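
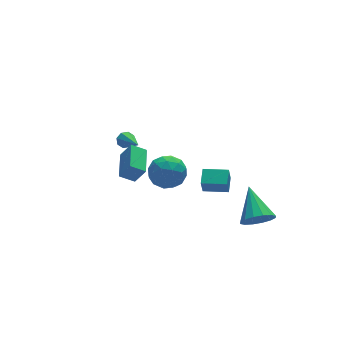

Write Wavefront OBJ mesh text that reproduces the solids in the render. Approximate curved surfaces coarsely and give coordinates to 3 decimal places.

v 1.07 -0.87 -3.299
v 0.83 -1.123 -2.33
v 1.574 -0.05 -2.961
v 1.334 -0.303 -1.992
v 2.226 -1.617 -3.208
v 1.986 -1.87 -2.239
v 2.73 -0.797 -2.87
v 2.49 -1.05 -1.901
v -1.816 2.536 -0.647
v -1.566 2.757 -0.236
v -1.844 0.824 0.287
v -1.97 2.781 -0.203
v -2.284 2.661 -0.431
v -2.323 2.468 -0.786
v -2.066 2.315 -1.059
v -1.662 2.29 -1.091
v -1.349 2.41 -0.864
v -1.309 2.603 -0.509
v 3.036 -3.428 -4.354
v 3.527 -3.95 -3.686
v 3.404 -1.612 -3.206
v 3.877 -3.807 -4.024
v 4.001 -3.563 -4.451
v 3.867 -3.283 -4.852
v 3.509 -3.041 -5.119
v 3.025 -2.903 -5.181
v 2.544 -2.906 -5.022
v 2.194 -3.049 -4.683
v 2.07 -3.294 -4.256
v 2.204 -3.574 -3.856
v 2.562 -3.815 -3.588
v 3.046 -3.953 -3.526
v -3.965 -3.573 1.705
v -4.684 -3.291 2.168
v -3.242 -2.071 1.912
v -3.961 -1.788 2.375
v -3.519 -3.912 2.605
v -4.238 -3.629 3.068
v -2.796 -2.409 2.812
v -3.515 -2.127 3.275
v -0.679 1.526 -2.95
v 0.224 1.625 -2.303
v -0.724 -0.245 -2.617
v 0.179 -0.146 -1.97
v -0.793 0.291 -1.642
v -0.765 1.386 -1.848
v 0.265 -0.006 -3.072
v 0.293 1.089 -3.278
v 0.807 0.678 -2.379
v 0.153 0.861 -1.495
v -0.653 0.519 -3.425
v -1.307 0.702 -2.541
v -0.224 1.731 -2.656
v -0.276 -0.351 -2.264
v -0.847 -0.095 -2.071
v -0.317 -0.036 -1.691
v -0.805 1.59 -2.388
v -0.274 1.649 -2.008
v -0.872 0.864 -1.619
v -0.226 -0.269 -2.912
v 0.305 -0.21 -2.532
v -0.183 1.416 -3.229
v 0.347 1.475 -2.849
v 0.372 0.516 -3.301
v 0.65 1.233 -2.32
v 0.623 0.192 -2.124
v 0.674 0.274 -2.772
v 0.69 0.918 -2.893
v 0.265 1.34 -1.801
v 0.239 0.299 -1.605
v -0.332 0.556 -1.412
v -0.316 1.2 -1.533
v 0.608 0.784 -1.845
v -0.739 1.081 -3.315
v -0.765 0.04 -3.119
v -0.184 0.18 -3.387
v -0.168 0.824 -3.508
v -1.123 1.188 -2.796
v -1.15 0.147 -2.6
v -1.19 0.462 -2.027
v -1.174 1.106 -2.148
v -1.108 0.596 -3.075
f 2 4 1
f 5 2 1
f 1 4 3
f 3 5 1
f 2 8 4
f 6 2 5
f 6 8 2
f 4 8 3
f 7 5 3
f 3 8 7
f 7 6 5
f 8 6 7
f 10 9 12
f 10 12 11
f 12 9 13
f 12 13 11
f 13 9 14
f 13 14 11
f 14 9 15
f 14 15 11
f 15 9 16
f 15 16 11
f 16 9 17
f 16 17 11
f 17 9 18
f 17 18 11
f 18 9 10
f 18 10 11
f 20 19 22
f 20 22 21
f 22 19 23
f 22 23 21
f 23 19 24
f 23 24 21
f 24 19 25
f 24 25 21
f 25 19 26
f 25 26 21
f 26 19 27
f 26 27 21
f 27 19 28
f 27 28 21
f 28 19 29
f 28 29 21
f 29 19 30
f 29 30 21
f 30 19 31
f 30 31 21
f 31 19 32
f 31 32 21
f 32 19 20
f 32 20 21
f 34 36 33
f 37 34 33
f 33 36 35
f 35 37 33
f 34 40 36
f 38 34 37
f 38 40 34
f 36 40 35
f 39 37 35
f 35 40 39
f 39 38 37
f 40 38 39
f 41 78 57
f 78 52 81
f 57 81 46
f 78 81 57
f 41 57 53
f 57 46 58
f 53 58 42
f 57 58 53
f 41 53 62
f 53 42 63
f 62 63 48
f 53 63 62
f 41 62 74
f 62 48 77
f 74 77 51
f 62 77 74
f 41 74 78
f 74 51 82
f 78 82 52
f 74 82 78
f 42 58 69
f 58 46 72
f 69 72 50
f 58 72 69
f 46 81 59
f 81 52 80
f 59 80 45
f 81 80 59
f 52 82 79
f 82 51 75
f 79 75 43
f 82 75 79
f 51 77 76
f 77 48 64
f 76 64 47
f 77 64 76
f 48 63 68
f 63 42 65
f 68 65 49
f 63 65 68
f 44 70 56
f 70 50 71
f 56 71 45
f 70 71 56
f 44 56 54
f 56 45 55
f 54 55 43
f 56 55 54
f 44 54 61
f 54 43 60
f 61 60 47
f 54 60 61
f 44 61 66
f 61 47 67
f 66 67 49
f 61 67 66
f 44 66 70
f 66 49 73
f 70 73 50
f 66 73 70
f 45 71 59
f 71 50 72
f 59 72 46
f 71 72 59
f 43 55 79
f 55 45 80
f 79 80 52
f 55 80 79
f 47 60 76
f 60 43 75
f 76 75 51
f 60 75 76
f 49 67 68
f 67 47 64
f 68 64 48
f 67 64 68
f 50 73 69
f 73 49 65
f 69 65 42
f 73 65 69



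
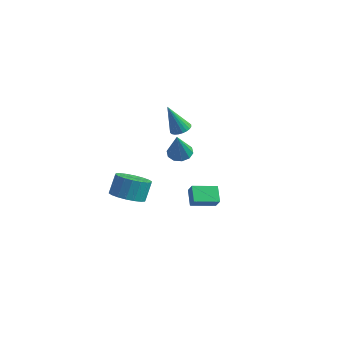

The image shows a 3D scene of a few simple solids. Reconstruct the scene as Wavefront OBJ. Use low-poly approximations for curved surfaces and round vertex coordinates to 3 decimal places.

v -0.587 3.961 -0.307
v 0.189 3.807 -0.481
v -0.313 3.199 1.587
v 0.162 4.27 -0.291
v -0.151 4.614 -0.107
v -0.631 4.709 0.001
v -1.094 4.519 -0.009
v -1.363 4.115 -0.133
v -1.336 3.653 -0.323
v -1.023 3.309 -0.507
v -0.543 3.213 -0.615
v -0.081 3.404 -0.605
v 3.446 -1.224 -0.33
v 2.83 -0.476 0.307
v 4.498 -0.132 -0.597
v 3.883 0.617 0.04
v 3.857 -1.457 0.34
v 3.242 -0.708 0.977
v 4.91 -0.364 0.073
v 4.294 0.384 0.71
v 1.026 -3.982 1.172
v 1.512 -4.814 1.66
v 1.5 -4.13 2.836
v 1.014 -3.298 2.348
v 1.882 -4.547 1.509
v 1.871 -3.864 2.685
v 2.083 -4.169 1.291
v 2.071 -3.485 2.467
v 2.074 -3.753 1.049
v 2.063 -3.07 2.225
v 1.858 -3.383 0.832
v 1.846 -2.7 2.008
v 1.477 -3.131 0.682
v 1.465 -2.448 1.858
v 1.006 -3.048 0.629
v 0.995 -2.365 1.805
v 0.54 -3.15 0.684
v 0.528 -2.466 1.86
v 0.169 -3.416 0.835
v 0.158 -2.733 2.011
v -0.031 -3.795 1.053
v -0.043 -3.111 2.229
v -0.023 -4.21 1.295
v -0.034 -3.527 2.471
v 0.194 -4.58 1.512
v 0.182 -3.897 2.688
v 0.575 -4.832 1.662
v 0.563 -4.149 2.838
v 1.045 -4.915 1.715
v 1.034 -4.232 2.891
v -0.332 3.639 2.073
v 0.257 3.884 2.335
v -1.008 3.241 3.967
v 0.106 4.107 2.327
v -0.112 4.258 2.281
v -0.363 4.315 2.204
v -0.61 4.269 2.106
v -0.814 4.127 2.003
v -0.945 3.911 1.911
v -0.983 3.653 1.844
v -0.921 3.393 1.811
v -0.77 3.17 1.818
v -0.552 3.019 1.864
v -0.301 2.962 1.942
v -0.054 3.008 2.04
v 0.15 3.15 2.142
v 0.281 3.366 2.234
v 0.319 3.624 2.302
f 2 1 4
f 2 4 3
f 4 1 5
f 4 5 3
f 5 1 6
f 5 6 3
f 6 1 7
f 6 7 3
f 7 1 8
f 7 8 3
f 8 1 9
f 8 9 3
f 9 1 10
f 9 10 3
f 10 1 11
f 10 11 3
f 11 1 12
f 11 12 3
f 12 1 2
f 12 2 3
f 14 16 13
f 17 14 13
f 13 16 15
f 15 17 13
f 14 20 16
f 18 14 17
f 18 20 14
f 16 20 15
f 19 17 15
f 15 20 19
f 19 18 17
f 20 18 19
f 22 21 25
f 22 25 23
f 23 25 26
f 23 26 24
f 25 21 27
f 25 27 26
f 26 27 28
f 26 28 24
f 27 21 29
f 27 29 28
f 28 29 30
f 28 30 24
f 29 21 31
f 29 31 30
f 30 31 32
f 30 32 24
f 31 21 33
f 31 33 32
f 32 33 34
f 32 34 24
f 33 21 35
f 33 35 34
f 34 35 36
f 34 36 24
f 35 21 37
f 35 37 36
f 36 37 38
f 36 38 24
f 37 21 39
f 37 39 38
f 38 39 40
f 38 40 24
f 39 21 41
f 39 41 40
f 40 41 42
f 40 42 24
f 41 21 43
f 41 43 42
f 42 43 44
f 42 44 24
f 43 21 45
f 43 45 44
f 44 45 46
f 44 46 24
f 45 21 47
f 45 47 46
f 46 47 48
f 46 48 24
f 47 21 49
f 47 49 48
f 48 49 50
f 48 50 24
f 49 21 22
f 49 22 50
f 50 22 23
f 50 23 24
f 52 51 54
f 52 54 53
f 54 51 55
f 54 55 53
f 55 51 56
f 55 56 53
f 56 51 57
f 56 57 53
f 57 51 58
f 57 58 53
f 58 51 59
f 58 59 53
f 59 51 60
f 59 60 53
f 60 51 61
f 60 61 53
f 61 51 62
f 61 62 53
f 62 51 63
f 62 63 53
f 63 51 64
f 63 64 53
f 64 51 65
f 64 65 53
f 65 51 66
f 65 66 53
f 66 51 67
f 66 67 53
f 67 51 68
f 67 68 53
f 68 51 52
f 68 52 53



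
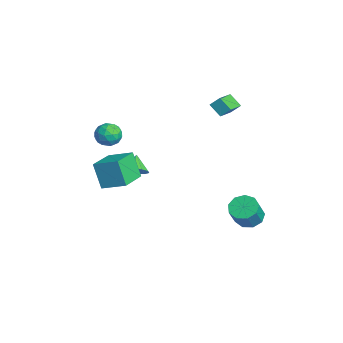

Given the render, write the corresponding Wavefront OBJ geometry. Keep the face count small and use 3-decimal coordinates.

v -2.043 -3.406 -1.417
v -2.714 -3.723 0.234
v -1.16 -2.171 -0.822
v -1.831 -2.488 0.829
v -0.549 -4.652 -1.049
v -1.22 -4.969 0.602
v 0.334 -3.417 -0.454
v -0.337 -3.734 1.197
v -2.97 -2.131 -1.555
v -2.309 -1.841 -1.035
v -3.79 -1.789 -0.705
v -2.468 -1.424 -1.356
v -2.819 -1.276 -1.753
v -3.227 -1.455 -2.075
v -3.538 -1.892 -2.198
v -3.631 -2.42 -2.076
v -3.472 -2.838 -1.755
v -3.121 -2.985 -1.358
v -2.713 -2.806 -1.036
v -2.402 -2.369 -0.913
v 0.576 3.851 -4.181
v 1.404 3.836 -4.605
v 2.071 3.255 -3.284
v 1.244 3.269 -2.859
v 1.318 4.396 -4.315
v 1.985 3.814 -2.994
v 0.885 4.7 -3.963
v 1.552 4.119 -2.642
v 0.308 4.608 -3.712
v 0.975 4.026 -2.391
v -0.144 4.161 -3.68
v 0.524 3.579 -2.359
v -0.258 3.569 -3.883
v 0.409 2.987 -2.562
v 0.018 3.108 -4.225
v 0.685 2.527 -2.904
v 0.555 2.996 -4.546
v 1.222 2.414 -3.225
v 1.102 3.283 -4.696
v 1.77 2.702 -3.375
v -3.894 -3.223 1.33
v -3.514 -2.908 2.063
v -2.946 -4.292 1.297
v -2.566 -3.977 2.03
v -3.375 -4.33 2.069
v -3.96 -3.669 2.089
v -2.5 -3.531 1.271
v -3.085 -2.87 1.291
v -2.652 -3.098 2.026
v -3.193 -3.593 2.519
v -3.267 -3.607 0.841
v -3.808 -4.102 1.334
v -3.787 -2.971 1.699
v -2.673 -4.229 1.661
v -3.148 -4.436 1.684
v -2.925 -4.251 2.114
v -4.05 -3.419 1.715
v -3.826 -3.234 2.145
v -3.744 -4.07 2.149
v -2.634 -3.966 1.215
v -2.41 -3.781 1.645
v -3.535 -2.949 1.246
v -3.312 -2.764 1.676
v -2.716 -3.13 1.211
v -3.057 -2.898 2.108
v -2.5 -3.527 2.089
v -2.461 -3.264 1.643
v -2.805 -2.876 1.655
v -3.375 -3.189 2.398
v -2.818 -3.818 2.379
v -3.293 -4.025 2.402
v -3.637 -3.637 2.414
v -2.868 -3.301 2.377
v -3.642 -3.382 0.981
v -3.085 -4.011 0.962
v -2.823 -3.563 0.946
v -3.167 -3.175 0.958
v -3.96 -3.673 1.271
v -3.403 -4.302 1.252
v -3.655 -4.324 1.705
v -3.999 -3.936 1.717
v -3.592 -3.899 0.983
v -2.764 2.359 3.554
v -2.552 2.913 4.149
v -3.951 3.344 3.06
v -3.739 3.898 3.655
v -2.101 2.822 2.885
v -1.889 3.376 3.48
v -3.288 3.807 2.391
v -3.076 4.361 2.986
f 2 4 1
f 5 2 1
f 1 4 3
f 3 5 1
f 2 8 4
f 6 2 5
f 6 8 2
f 4 8 3
f 7 5 3
f 3 8 7
f 7 6 5
f 8 6 7
f 10 9 12
f 10 12 11
f 12 9 13
f 12 13 11
f 13 9 14
f 13 14 11
f 14 9 15
f 14 15 11
f 15 9 16
f 15 16 11
f 16 9 17
f 16 17 11
f 17 9 18
f 17 18 11
f 18 9 19
f 18 19 11
f 19 9 20
f 19 20 11
f 20 9 10
f 20 10 11
f 22 21 25
f 22 25 23
f 23 25 26
f 23 26 24
f 25 21 27
f 25 27 26
f 26 27 28
f 26 28 24
f 27 21 29
f 27 29 28
f 28 29 30
f 28 30 24
f 29 21 31
f 29 31 30
f 30 31 32
f 30 32 24
f 31 21 33
f 31 33 32
f 32 33 34
f 32 34 24
f 33 21 35
f 33 35 34
f 34 35 36
f 34 36 24
f 35 21 37
f 35 37 36
f 36 37 38
f 36 38 24
f 37 21 39
f 37 39 38
f 38 39 40
f 38 40 24
f 39 21 22
f 39 22 40
f 40 22 23
f 40 23 24
f 41 78 57
f 78 52 81
f 57 81 46
f 78 81 57
f 41 57 53
f 57 46 58
f 53 58 42
f 57 58 53
f 41 53 62
f 53 42 63
f 62 63 48
f 53 63 62
f 41 62 74
f 62 48 77
f 74 77 51
f 62 77 74
f 41 74 78
f 74 51 82
f 78 82 52
f 74 82 78
f 42 58 69
f 58 46 72
f 69 72 50
f 58 72 69
f 46 81 59
f 81 52 80
f 59 80 45
f 81 80 59
f 52 82 79
f 82 51 75
f 79 75 43
f 82 75 79
f 51 77 76
f 77 48 64
f 76 64 47
f 77 64 76
f 48 63 68
f 63 42 65
f 68 65 49
f 63 65 68
f 44 70 56
f 70 50 71
f 56 71 45
f 70 71 56
f 44 56 54
f 56 45 55
f 54 55 43
f 56 55 54
f 44 54 61
f 54 43 60
f 61 60 47
f 54 60 61
f 44 61 66
f 61 47 67
f 66 67 49
f 61 67 66
f 44 66 70
f 66 49 73
f 70 73 50
f 66 73 70
f 45 71 59
f 71 50 72
f 59 72 46
f 71 72 59
f 43 55 79
f 55 45 80
f 79 80 52
f 55 80 79
f 47 60 76
f 60 43 75
f 76 75 51
f 60 75 76
f 49 67 68
f 67 47 64
f 68 64 48
f 67 64 68
f 50 73 69
f 73 49 65
f 69 65 42
f 73 65 69
f 84 86 83
f 87 84 83
f 83 86 85
f 85 87 83
f 84 90 86
f 88 84 87
f 88 90 84
f 86 90 85
f 89 87 85
f 85 90 89
f 89 88 87
f 90 88 89



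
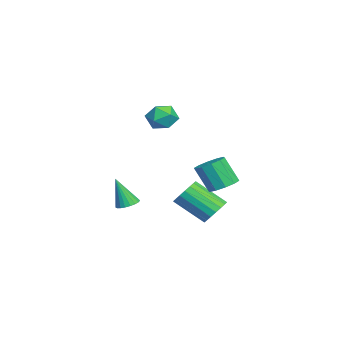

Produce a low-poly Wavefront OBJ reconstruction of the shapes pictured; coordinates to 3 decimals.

v 1.032 -3.306 -2.958
v 1.654 -3.111 -2.857
v 0.948 -3.934 -1.242
v 1.512 -2.888 -2.782
v 1.286 -2.738 -2.738
v 1.017 -2.686 -2.732
v 0.75 -2.741 -2.766
v 0.532 -2.894 -2.832
v 0.401 -3.118 -2.921
v 0.378 -3.375 -3.016
v 0.469 -3.619 -3.101
v 0.657 -3.81 -3.161
v 0.91 -3.913 -3.186
v 1.184 -3.912 -3.172
v 1.432 -3.805 -3.121
v 1.61 -3.613 -3.042
v 1.689 -3.367 -2.949
v 1.485 1.19 -3.287
v 1.775 1.665 -2.593
v 1.346 0.064 -1.319
v 1.055 -0.41 -2.013
v 1.39 1.757 -2.607
v 0.961 0.156 -1.333
v 1.024 1.736 -2.756
v 0.595 0.136 -1.482
v 0.749 1.608 -3.01
v 0.32 0.007 -1.736
v 0.619 1.396 -3.319
v 0.19 -0.204 -2.045
v 0.661 1.144 -3.622
v 0.232 -0.456 -2.348
v 0.866 0.901 -3.858
v 0.437 -0.699 -2.584
v 1.194 0.716 -3.981
v 0.765 -0.885 -2.707
v 1.579 0.624 -3.967
v 1.15 -0.977 -2.693
v 1.945 0.644 -3.818
v 1.516 -0.956 -2.544
v 2.22 0.773 -3.564
v 1.791 -0.828 -2.29
v 2.35 0.984 -3.255
v 1.921 -0.616 -1.981
v 2.308 1.236 -2.952
v 1.879 -0.364 -1.678
v 2.103 1.479 -2.716
v 1.674 -0.121 -1.442
v 2.557 -0.595 3.534
v 3.23 -0.994 3.987
v 1.97 -1.906 3.253
v 2.643 -2.305 3.706
v 2.028 -1.812 4.15
v 2.391 -1.003 4.324
v 2.809 -1.897 2.916
v 3.172 -1.088 3.09
v 3.386 -1.799 3.605
v 2.903 -1.746 4.368
v 2.297 -1.154 2.872
v 1.814 -1.101 3.635
v 3.908 1.655 -0.521
v 4.453 2.189 -0.146
v 4.176 1.459 1.296
v 3.632 0.925 0.921
v 3.974 2.406 -0.128
v 3.698 1.676 1.314
v 3.471 2.336 -0.26
v 3.194 1.605 1.182
v 3.134 2.006 -0.492
v 2.858 1.275 0.95
v 3.094 1.542 -0.735
v 2.817 0.811 0.707
v 3.364 1.121 -0.896
v 3.087 0.391 0.546
v 3.842 0.904 -0.914
v 3.566 0.174 0.528
v 4.346 0.975 -0.782
v 4.069 0.244 0.66
v 4.682 1.305 -0.55
v 4.406 0.574 0.892
v 4.723 1.769 -0.307
v 4.446 1.038 1.135
f 2 1 4
f 2 4 3
f 4 1 5
f 4 5 3
f 5 1 6
f 5 6 3
f 6 1 7
f 6 7 3
f 7 1 8
f 7 8 3
f 8 1 9
f 8 9 3
f 9 1 10
f 9 10 3
f 10 1 11
f 10 11 3
f 11 1 12
f 11 12 3
f 12 1 13
f 12 13 3
f 13 1 14
f 13 14 3
f 14 1 15
f 14 15 3
f 15 1 16
f 15 16 3
f 16 1 17
f 16 17 3
f 17 1 2
f 17 2 3
f 19 18 22
f 19 22 20
f 20 22 23
f 20 23 21
f 22 18 24
f 22 24 23
f 23 24 25
f 23 25 21
f 24 18 26
f 24 26 25
f 25 26 27
f 25 27 21
f 26 18 28
f 26 28 27
f 27 28 29
f 27 29 21
f 28 18 30
f 28 30 29
f 29 30 31
f 29 31 21
f 30 18 32
f 30 32 31
f 31 32 33
f 31 33 21
f 32 18 34
f 32 34 33
f 33 34 35
f 33 35 21
f 34 18 36
f 34 36 35
f 35 36 37
f 35 37 21
f 36 18 38
f 36 38 37
f 37 38 39
f 37 39 21
f 38 18 40
f 38 40 39
f 39 40 41
f 39 41 21
f 40 18 42
f 40 42 41
f 41 42 43
f 41 43 21
f 42 18 44
f 42 44 43
f 43 44 45
f 43 45 21
f 44 18 46
f 44 46 45
f 45 46 47
f 45 47 21
f 46 18 19
f 46 19 47
f 47 19 20
f 47 20 21
f 48 59 53
f 48 53 49
f 48 49 55
f 48 55 58
f 48 58 59
f 49 53 57
f 53 59 52
f 59 58 50
f 58 55 54
f 55 49 56
f 51 57 52
f 51 52 50
f 51 50 54
f 51 54 56
f 51 56 57
f 52 57 53
f 50 52 59
f 54 50 58
f 56 54 55
f 57 56 49
f 61 60 64
f 61 64 62
f 62 64 65
f 62 65 63
f 64 60 66
f 64 66 65
f 65 66 67
f 65 67 63
f 66 60 68
f 66 68 67
f 67 68 69
f 67 69 63
f 68 60 70
f 68 70 69
f 69 70 71
f 69 71 63
f 70 60 72
f 70 72 71
f 71 72 73
f 71 73 63
f 72 60 74
f 72 74 73
f 73 74 75
f 73 75 63
f 74 60 76
f 74 76 75
f 75 76 77
f 75 77 63
f 76 60 78
f 76 78 77
f 77 78 79
f 77 79 63
f 78 60 80
f 78 80 79
f 79 80 81
f 79 81 63
f 80 60 61
f 80 61 81
f 81 61 62
f 81 62 63



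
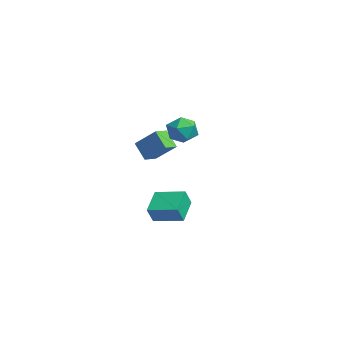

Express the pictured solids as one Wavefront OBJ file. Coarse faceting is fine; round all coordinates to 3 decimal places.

v 0.793 3.154 3.104
v 1.211 3.376 3.924
v 1.669 1.904 2.996
v 2.087 2.126 3.816
v 1.182 1.85 3.806
v 0.64 2.623 3.873
v 2.24 2.657 3.047
v 1.698 3.43 3.114
v 2.105 3.069 3.889
v 1.451 2.57 4.357
v 1.429 2.71 2.563
v 0.775 2.211 3.031
v -3.913 3.179 -3.761
v -3.594 2.73 -2.774
v -2.81 4.562 -3.49
v -2.491 4.114 -2.503
v -2.649 2.326 -4.557
v -2.33 1.878 -3.57
v -1.546 3.71 -4.286
v -1.227 3.261 -3.299
v -3.764 2.842 -0.314
v -4.58 2.534 0.649
v -2.782 3.714 0.797
v -3.599 3.405 1.76
v -3.261 2.055 -0.14
v -4.078 1.746 0.823
v -2.28 2.926 0.971
v -3.096 2.618 1.934
f 1 12 6
f 1 6 2
f 1 2 8
f 1 8 11
f 1 11 12
f 2 6 10
f 6 12 5
f 12 11 3
f 11 8 7
f 8 2 9
f 4 10 5
f 4 5 3
f 4 3 7
f 4 7 9
f 4 9 10
f 5 10 6
f 3 5 12
f 7 3 11
f 9 7 8
f 10 9 2
f 14 16 13
f 17 14 13
f 13 16 15
f 15 17 13
f 14 20 16
f 18 14 17
f 18 20 14
f 16 20 15
f 19 17 15
f 15 20 19
f 19 18 17
f 20 18 19
f 22 24 21
f 25 22 21
f 21 24 23
f 23 25 21
f 22 28 24
f 26 22 25
f 26 28 22
f 24 28 23
f 27 25 23
f 23 28 27
f 27 26 25
f 28 26 27



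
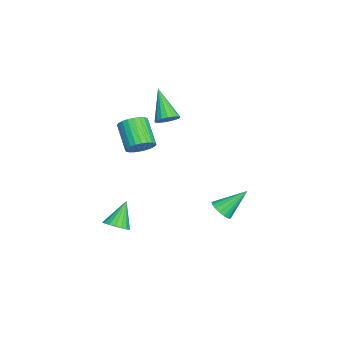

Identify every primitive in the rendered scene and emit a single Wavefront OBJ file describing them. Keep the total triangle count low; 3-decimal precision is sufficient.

v -2.784 -1.632 2.502
v -2.342 -1.59 2.906
v -3.956 -2.148 3.838
v -2.459 -1.328 2.904
v -2.651 -1.135 2.811
v -2.873 -1.057 2.646
v -3.075 -1.11 2.449
v -3.21 -1.283 2.264
v -3.248 -1.536 2.133
v -3.179 -1.811 2.087
v -3.02 -2.045 2.136
v -2.807 -2.185 2.269
v -2.589 -2.198 2.455
v -2.416 -2.081 2.652
v -2.327 -1.862 2.815
v -1.621 -2.747 1.333
v -1.289 -2.404 1.871
v -2.386 -2.87 2.846
v -2.719 -3.213 2.307
v -1.459 -2.203 1.775
v -2.557 -2.668 2.75
v -1.655 -2.084 1.612
v -2.752 -2.55 2.586
v -1.845 -2.067 1.406
v -2.943 -2.532 2.38
v -2.001 -2.153 1.189
v -3.099 -2.619 2.163
v -2.1 -2.329 0.994
v -3.197 -2.795 1.968
v -2.125 -2.569 0.85
v -3.223 -3.035 1.825
v -2.074 -2.837 0.78
v -3.172 -3.302 1.755
v -1.954 -3.09 0.794
v -3.051 -3.556 1.769
v -1.783 -3.292 0.89
v -2.881 -3.757 1.865
v -1.588 -3.41 1.054
v -2.685 -3.876 2.028
v -1.397 -3.428 1.26
v -2.495 -3.893 2.234
v -1.241 -3.341 1.477
v -2.339 -3.807 2.451
v -1.143 -3.165 1.672
v -2.24 -3.631 2.646
v -1.117 -2.925 1.815
v -2.215 -3.391 2.79
v -1.168 -2.658 1.885
v -2.266 -3.123 2.86
v 0.004 -3.742 -2.871
v 0.286 -4.223 -2.517
v -0.764 -3.338 -1.709
v 0.468 -3.996 -2.476
v 0.558 -3.718 -2.513
v 0.538 -3.446 -2.621
v 0.412 -3.232 -2.779
v 0.206 -3.12 -2.955
v -0.041 -3.13 -3.114
v -0.279 -3.262 -3.225
v -0.461 -3.489 -3.266
v -0.55 -3.766 -3.229
v -0.531 -4.039 -3.12
v -0.405 -4.253 -2.963
v -0.198 -4.365 -2.787
v 0.048 -4.355 -2.628
v -2.407 0.855 -3.249
v -1.991 0.593 -2.84
v -2.773 2.025 -2.131
v -1.823 0.795 -2.996
v -1.788 1.011 -3.211
v -1.895 1.191 -3.434
v -2.12 1.294 -3.615
v -2.41 1.297 -3.712
v -2.7 1.198 -3.704
v -2.923 1.02 -3.591
v -3.027 0.805 -3.4
v -2.99 0.601 -3.174
v -2.819 0.455 -2.966
v -2.554 0.401 -2.823
v -2.255 0.451 -2.777
f 2 1 4
f 2 4 3
f 4 1 5
f 4 5 3
f 5 1 6
f 5 6 3
f 6 1 7
f 6 7 3
f 7 1 8
f 7 8 3
f 8 1 9
f 8 9 3
f 9 1 10
f 9 10 3
f 10 1 11
f 10 11 3
f 11 1 12
f 11 12 3
f 12 1 13
f 12 13 3
f 13 1 14
f 13 14 3
f 14 1 15
f 14 15 3
f 15 1 2
f 15 2 3
f 17 16 20
f 17 20 18
f 18 20 21
f 18 21 19
f 20 16 22
f 20 22 21
f 21 22 23
f 21 23 19
f 22 16 24
f 22 24 23
f 23 24 25
f 23 25 19
f 24 16 26
f 24 26 25
f 25 26 27
f 25 27 19
f 26 16 28
f 26 28 27
f 27 28 29
f 27 29 19
f 28 16 30
f 28 30 29
f 29 30 31
f 29 31 19
f 30 16 32
f 30 32 31
f 31 32 33
f 31 33 19
f 32 16 34
f 32 34 33
f 33 34 35
f 33 35 19
f 34 16 36
f 34 36 35
f 35 36 37
f 35 37 19
f 36 16 38
f 36 38 37
f 37 38 39
f 37 39 19
f 38 16 40
f 38 40 39
f 39 40 41
f 39 41 19
f 40 16 42
f 40 42 41
f 41 42 43
f 41 43 19
f 42 16 44
f 42 44 43
f 43 44 45
f 43 45 19
f 44 16 46
f 44 46 45
f 45 46 47
f 45 47 19
f 46 16 48
f 46 48 47
f 47 48 49
f 47 49 19
f 48 16 17
f 48 17 49
f 49 17 18
f 49 18 19
f 51 50 53
f 51 53 52
f 53 50 54
f 53 54 52
f 54 50 55
f 54 55 52
f 55 50 56
f 55 56 52
f 56 50 57
f 56 57 52
f 57 50 58
f 57 58 52
f 58 50 59
f 58 59 52
f 59 50 60
f 59 60 52
f 60 50 61
f 60 61 52
f 61 50 62
f 61 62 52
f 62 50 63
f 62 63 52
f 63 50 64
f 63 64 52
f 64 50 65
f 64 65 52
f 65 50 51
f 65 51 52
f 67 66 69
f 67 69 68
f 69 66 70
f 69 70 68
f 70 66 71
f 70 71 68
f 71 66 72
f 71 72 68
f 72 66 73
f 72 73 68
f 73 66 74
f 73 74 68
f 74 66 75
f 74 75 68
f 75 66 76
f 75 76 68
f 76 66 77
f 76 77 68
f 77 66 78
f 77 78 68
f 78 66 79
f 78 79 68
f 79 66 80
f 79 80 68
f 80 66 67
f 80 67 68



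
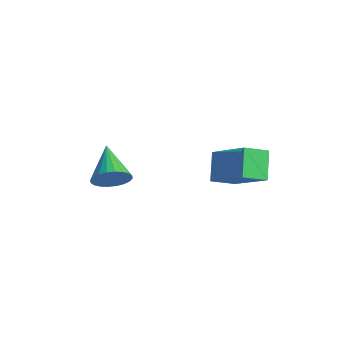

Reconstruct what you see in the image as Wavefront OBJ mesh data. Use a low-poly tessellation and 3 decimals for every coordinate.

v -0.401 -3.45 -0.512
v -0.203 -3.773 0.111
v -1.639 -2.81 0.212
v -0.064 -3.526 0.13
v 0.024 -3.266 0.052
v 0.047 -3.035 -0.112
v 0.002 -2.867 -0.338
v -0.104 -2.787 -0.59
v -0.256 -2.808 -0.83
v -0.43 -2.927 -1.022
v -0.599 -3.126 -1.136
v -0.739 -3.373 -1.155
v -0.827 -3.633 -1.077
v -0.85 -3.864 -0.912
v -0.805 -4.032 -0.687
v -0.698 -4.112 -0.435
v -0.547 -4.091 -0.195
v -0.373 -3.972 -0.003
v 1.52 -0.626 0.818
v 3.12 -0.524 1.98
v 1.752 0.241 0.423
v 3.352 0.342 1.585
v 2.168 -1.182 -0.025
v 3.768 -1.081 1.137
v 2.4 -0.316 -0.42
v 4 -0.214 0.742
f 2 1 4
f 2 4 3
f 4 1 5
f 4 5 3
f 5 1 6
f 5 6 3
f 6 1 7
f 6 7 3
f 7 1 8
f 7 8 3
f 8 1 9
f 8 9 3
f 9 1 10
f 9 10 3
f 10 1 11
f 10 11 3
f 11 1 12
f 11 12 3
f 12 1 13
f 12 13 3
f 13 1 14
f 13 14 3
f 14 1 15
f 14 15 3
f 15 1 16
f 15 16 3
f 16 1 17
f 16 17 3
f 17 1 18
f 17 18 3
f 18 1 2
f 18 2 3
f 20 22 19
f 23 20 19
f 19 22 21
f 21 23 19
f 20 26 22
f 24 20 23
f 24 26 20
f 22 26 21
f 25 23 21
f 21 26 25
f 25 24 23
f 26 24 25



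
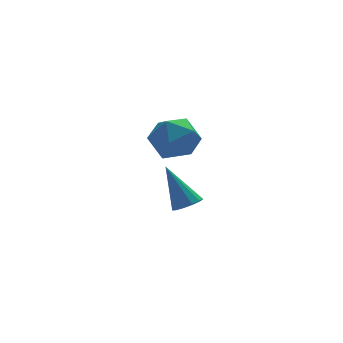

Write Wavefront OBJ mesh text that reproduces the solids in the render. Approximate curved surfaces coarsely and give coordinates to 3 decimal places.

v 3.261 -1.56 -4.296
v 3.697 -1.155 -4.374
v 2.739 -0.7 -2.744
v 3.425 -1.034 -4.533
v 3.1 -1.079 -4.617
v 2.827 -1.278 -4.599
v 2.692 -1.566 -4.485
v 2.737 -1.852 -4.311
v 2.949 -2.046 -4.132
v 3.26 -2.085 -4.006
v 3.572 -1.958 -3.971
v 3.784 -1.704 -4.04
v 3.831 -1.405 -4.19
v 1.203 -3.361 0.326
v 1.67 -2.851 -0.38
v 2.59 -4.029 0.76
v 3.057 -3.519 0.054
v 2.685 -3.049 0.84
v 1.828 -2.636 0.572
v 2.432 -4.244 -0.192
v 1.575 -3.831 -0.46
v 2.429 -3.397 -0.7
v 2.586 -2.658 -0.063
v 1.674 -4.222 0.443
v 1.831 -3.483 1.08
f 2 1 4
f 2 4 3
f 4 1 5
f 4 5 3
f 5 1 6
f 5 6 3
f 6 1 7
f 6 7 3
f 7 1 8
f 7 8 3
f 8 1 9
f 8 9 3
f 9 1 10
f 9 10 3
f 10 1 11
f 10 11 3
f 11 1 12
f 11 12 3
f 12 1 13
f 12 13 3
f 13 1 2
f 13 2 3
f 14 25 19
f 14 19 15
f 14 15 21
f 14 21 24
f 14 24 25
f 15 19 23
f 19 25 18
f 25 24 16
f 24 21 20
f 21 15 22
f 17 23 18
f 17 18 16
f 17 16 20
f 17 20 22
f 17 22 23
f 18 23 19
f 16 18 25
f 20 16 24
f 22 20 21
f 23 22 15



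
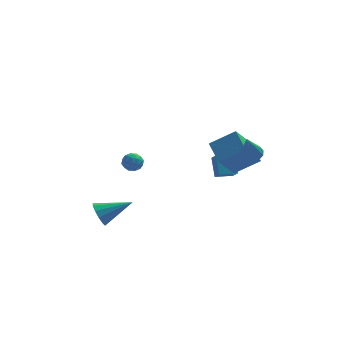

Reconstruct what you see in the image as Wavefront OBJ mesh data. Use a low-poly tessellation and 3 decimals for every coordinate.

v -4.795 0.337 -3.899
v -4.505 0.7 -4.622
v -2.945 0.523 -3.061
v -4.668 1.062 -4.343
v -4.871 1.193 -3.923
v -5.05 1.052 -3.495
v -5.148 0.684 -3.196
v -5.135 0.206 -3.119
v -5.013 -0.231 -3.29
v -4.823 -0.488 -3.654
v -4.623 -0.483 -4.096
v -4.479 -0.218 -4.475
v -4.435 0.223 -4.671
v 2.013 3.055 -2.32
v 1.864 3.912 -1.21
v 1.8 3.783 -2.909
v 1.651 4.639 -1.799
v 3.089 3.321 -2.381
v 2.94 4.177 -1.271
v 2.876 4.048 -2.97
v 2.727 4.905 -1.86
v 3.382 -2.531 2.338
v 3.968 -2.783 2.291
v 3.018 -3.689 4.002
v 3.999 -2.491 2.5
v 3.834 -2.212 2.658
v 3.525 -2.034 2.714
v 3.171 -2.015 2.651
v 2.884 -2.159 2.488
v 2.754 -2.421 2.277
v 2.824 -2.719 2.085
v 3.071 -2.957 1.974
v 3.417 -3.06 1.978
v 3.751 -2.995 2.096
v 3.195 -1.002 1.791
v 2.724 0.407 2.509
v 1.735 -1.017 0.862
v 1.265 0.393 1.58
v 4.095 0.027 0.36
v 3.625 1.437 1.078
v 2.636 0.013 -0.569
v 2.165 1.422 0.149
v -2.679 1.628 0.211
v -2.373 1.121 -0.084
v -3.447 1.599 -0.536
v -3.141 1.092 -0.831
v -3.427 1.007 -0.24
v -2.952 1.024 0.222
v -2.868 1.696 -0.842
v -2.393 1.713 -0.38
v -2.489 1.163 -0.735
v -2.835 0.737 -0.364
v -2.985 1.983 -0.256
v -3.331 1.557 0.115
v -2.459 1.377 0.129
v -3.361 1.343 -0.749
v -3.53 1.293 -0.402
v -3.349 0.995 -0.575
v -2.799 1.32 0.309
v -2.619 1.022 0.135
v -3.239 0.955 0.043
v -3.201 1.698 -0.755
v -3.021 1.4 -0.929
v -2.471 1.725 -0.045
v -2.29 1.427 -0.218
v -2.581 1.765 -0.663
v -2.347 1.103 -0.427
v -2.798 1.086 -0.866
v -2.638 1.441 -0.872
v -2.359 1.452 -0.601
v -2.55 0.853 -0.209
v -3.001 0.836 -0.648
v -3.17 0.786 -0.3
v -2.891 0.796 -0.029
v -2.618 0.878 -0.591
v -2.819 1.884 0.028
v -3.27 1.867 -0.411
v -2.929 1.924 -0.591
v -2.65 1.934 -0.32
v -3.022 1.634 0.246
v -3.473 1.617 -0.193
v -3.461 1.268 -0.019
v -3.182 1.279 0.252
v -3.202 1.842 -0.029
f 2 1 4
f 2 4 3
f 4 1 5
f 4 5 3
f 5 1 6
f 5 6 3
f 6 1 7
f 6 7 3
f 7 1 8
f 7 8 3
f 8 1 9
f 8 9 3
f 9 1 10
f 9 10 3
f 10 1 11
f 10 11 3
f 11 1 12
f 11 12 3
f 12 1 13
f 12 13 3
f 13 1 2
f 13 2 3
f 15 17 14
f 18 15 14
f 14 17 16
f 16 18 14
f 15 21 17
f 19 15 18
f 19 21 15
f 17 21 16
f 20 18 16
f 16 21 20
f 20 19 18
f 21 19 20
f 23 22 25
f 23 25 24
f 25 22 26
f 25 26 24
f 26 22 27
f 26 27 24
f 27 22 28
f 27 28 24
f 28 22 29
f 28 29 24
f 29 22 30
f 29 30 24
f 30 22 31
f 30 31 24
f 31 22 32
f 31 32 24
f 32 22 33
f 32 33 24
f 33 22 34
f 33 34 24
f 34 22 23
f 34 23 24
f 36 38 35
f 39 36 35
f 35 38 37
f 37 39 35
f 36 42 38
f 40 36 39
f 40 42 36
f 38 42 37
f 41 39 37
f 37 42 41
f 41 40 39
f 42 40 41
f 43 80 59
f 80 54 83
f 59 83 48
f 80 83 59
f 43 59 55
f 59 48 60
f 55 60 44
f 59 60 55
f 43 55 64
f 55 44 65
f 64 65 50
f 55 65 64
f 43 64 76
f 64 50 79
f 76 79 53
f 64 79 76
f 43 76 80
f 76 53 84
f 80 84 54
f 76 84 80
f 44 60 71
f 60 48 74
f 71 74 52
f 60 74 71
f 48 83 61
f 83 54 82
f 61 82 47
f 83 82 61
f 54 84 81
f 84 53 77
f 81 77 45
f 84 77 81
f 53 79 78
f 79 50 66
f 78 66 49
f 79 66 78
f 50 65 70
f 65 44 67
f 70 67 51
f 65 67 70
f 46 72 58
f 72 52 73
f 58 73 47
f 72 73 58
f 46 58 56
f 58 47 57
f 56 57 45
f 58 57 56
f 46 56 63
f 56 45 62
f 63 62 49
f 56 62 63
f 46 63 68
f 63 49 69
f 68 69 51
f 63 69 68
f 46 68 72
f 68 51 75
f 72 75 52
f 68 75 72
f 47 73 61
f 73 52 74
f 61 74 48
f 73 74 61
f 45 57 81
f 57 47 82
f 81 82 54
f 57 82 81
f 49 62 78
f 62 45 77
f 78 77 53
f 62 77 78
f 51 69 70
f 69 49 66
f 70 66 50
f 69 66 70
f 52 75 71
f 75 51 67
f 71 67 44
f 75 67 71



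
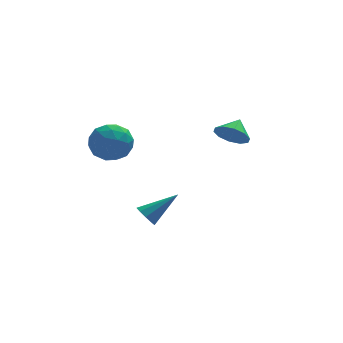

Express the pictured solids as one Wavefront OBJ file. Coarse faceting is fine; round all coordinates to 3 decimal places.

v 3.435 1.491 -1.002
v 3.89 1.728 -1.729
v 3.985 2.229 -0.418
v 3.44 2.042 -1.701
v 2.987 2.146 -1.406
v 2.706 1.999 -0.957
v 2.703 1.659 -0.525
v 2.98 1.254 -0.275
v 3.431 0.94 -0.303
v 3.883 0.837 -0.598
v 4.165 0.983 -1.048
v 4.167 1.324 -1.48
v -1.838 1.387 -1.146
v -1.205 0.953 -0.367
v -3.215 0.447 -0.553
v -2.582 0.013 0.226
v -2.852 1.071 0.269
v -2.002 1.652 -0.098
v -2.418 -0.252 -0.822
v -1.568 0.329 -1.189
v -1.564 -0.061 -0.167
v -1.833 0.758 0.507
v -2.587 0.642 -1.427
v -2.856 1.461 -0.753
v -1.401 1.253 -0.809
v -3.019 0.147 -0.111
v -3.178 0.77 -0.086
v -2.806 0.514 0.372
v -1.869 1.664 -0.65
v -1.497 1.408 -0.192
v -2.465 1.478 0.181
v -2.923 -0.008 -0.728
v -2.551 -0.264 -0.27
v -1.614 0.886 -1.292
v -1.242 0.63 -0.834
v -1.955 -0.078 -1.101
v -1.24 0.402 -0.233
v -2.049 -0.151 0.116
v -1.953 -0.307 -0.5
v -1.453 0.035 -0.716
v -1.398 0.882 0.163
v -2.207 0.33 0.512
v -2.366 0.952 0.537
v -1.866 1.294 0.321
v -1.609 0.287 0.281
v -2.213 1.07 -1.432
v -3.022 0.518 -1.083
v -2.554 0.106 -1.241
v -2.054 0.448 -1.457
v -2.371 1.551 -1.036
v -3.18 0.998 -0.687
v -2.967 1.365 -0.204
v -2.467 1.707 -0.42
v -2.811 1.113 -1.201
v -1.289 -2.755 -3.282
v -0.963 -3.117 -3.649
v 0.189 -2.465 -2.258
v -0.946 -2.722 -3.785
v -1.089 -2.343 -3.686
v -1.326 -2.157 -3.397
v -1.545 -2.25 -3.054
v -1.644 -2.579 -2.818
v -1.577 -2.991 -2.799
v -1.375 -3.292 -3.005
v -1.132 -3.341 -3.341
f 2 1 4
f 2 4 3
f 4 1 5
f 4 5 3
f 5 1 6
f 5 6 3
f 6 1 7
f 6 7 3
f 7 1 8
f 7 8 3
f 8 1 9
f 8 9 3
f 9 1 10
f 9 10 3
f 10 1 11
f 10 11 3
f 11 1 12
f 11 12 3
f 12 1 2
f 12 2 3
f 13 50 29
f 50 24 53
f 29 53 18
f 50 53 29
f 13 29 25
f 29 18 30
f 25 30 14
f 29 30 25
f 13 25 34
f 25 14 35
f 34 35 20
f 25 35 34
f 13 34 46
f 34 20 49
f 46 49 23
f 34 49 46
f 13 46 50
f 46 23 54
f 50 54 24
f 46 54 50
f 14 30 41
f 30 18 44
f 41 44 22
f 30 44 41
f 18 53 31
f 53 24 52
f 31 52 17
f 53 52 31
f 24 54 51
f 54 23 47
f 51 47 15
f 54 47 51
f 23 49 48
f 49 20 36
f 48 36 19
f 49 36 48
f 20 35 40
f 35 14 37
f 40 37 21
f 35 37 40
f 16 42 28
f 42 22 43
f 28 43 17
f 42 43 28
f 16 28 26
f 28 17 27
f 26 27 15
f 28 27 26
f 16 26 33
f 26 15 32
f 33 32 19
f 26 32 33
f 16 33 38
f 33 19 39
f 38 39 21
f 33 39 38
f 16 38 42
f 38 21 45
f 42 45 22
f 38 45 42
f 17 43 31
f 43 22 44
f 31 44 18
f 43 44 31
f 15 27 51
f 27 17 52
f 51 52 24
f 27 52 51
f 19 32 48
f 32 15 47
f 48 47 23
f 32 47 48
f 21 39 40
f 39 19 36
f 40 36 20
f 39 36 40
f 22 45 41
f 45 21 37
f 41 37 14
f 45 37 41
f 56 55 58
f 56 58 57
f 58 55 59
f 58 59 57
f 59 55 60
f 59 60 57
f 60 55 61
f 60 61 57
f 61 55 62
f 61 62 57
f 62 55 63
f 62 63 57
f 63 55 64
f 63 64 57
f 64 55 65
f 64 65 57
f 65 55 56
f 65 56 57



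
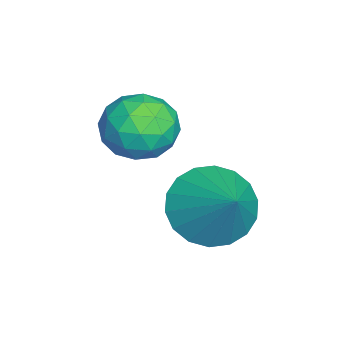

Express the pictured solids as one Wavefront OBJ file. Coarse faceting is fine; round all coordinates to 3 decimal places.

v 0.553 -0.06 1.267
v 1.11 -0.063 0.693
v 1.387 0.38 2.073
v 0.967 0.262 0.663
v 0.742 0.522 0.753
v 0.48 0.668 0.945
v 0.232 0.669 1.2
v 0.048 0.526 1.469
v -0.036 0.267 1.698
v -0.003 -0.058 1.842
v 0.14 -0.382 1.871
v 0.364 -0.643 1.782
v 0.627 -0.789 1.59
v 0.875 -0.79 1.334
v 1.059 -0.647 1.065
v 1.143 -0.387 0.836
v -1.247 -1.367 2.623
v -0.878 -0.756 2.498
v -0.482 -1.964 1.962
v -0.113 -1.353 1.837
v -0.113 -1.647 2.5
v -0.586 -1.278 2.909
v -0.774 -1.442 1.551
v -1.247 -1.073 1.96
v -0.586 -0.802 1.835
v -0.177 -0.928 2.421
v -1.183 -1.792 2.039
v -0.774 -1.918 2.625
v -1.129 -1.009 2.619
v -0.231 -1.711 1.841
v -0.231 -1.884 2.231
v -0.014 -1.524 2.157
v -0.958 -1.316 2.86
v -0.741 -0.956 2.786
v -0.291 -1.48 2.787
v -0.619 -1.764 1.674
v -0.402 -1.404 1.6
v -1.346 -1.196 2.303
v -1.129 -0.836 2.229
v -1.069 -1.24 1.673
v -0.741 -0.677 2.155
v -0.291 -1.028 1.767
v -0.68 -1.08 1.599
v -0.958 -0.864 1.839
v -0.501 -0.751 2.5
v -0.051 -1.102 2.111
v -0.051 -1.275 2.501
v -0.329 -1.058 2.741
v -0.329 -0.778 2.111
v -1.309 -1.618 2.349
v -0.859 -1.969 1.96
v -1.031 -1.662 1.719
v -1.309 -1.445 1.959
v -1.069 -1.692 2.693
v -0.619 -2.043 2.305
v -0.402 -1.856 2.621
v -0.68 -1.64 2.861
v -1.031 -1.942 2.349
f 2 1 4
f 2 4 3
f 4 1 5
f 4 5 3
f 5 1 6
f 5 6 3
f 6 1 7
f 6 7 3
f 7 1 8
f 7 8 3
f 8 1 9
f 8 9 3
f 9 1 10
f 9 10 3
f 10 1 11
f 10 11 3
f 11 1 12
f 11 12 3
f 12 1 13
f 12 13 3
f 13 1 14
f 13 14 3
f 14 1 15
f 14 15 3
f 15 1 16
f 15 16 3
f 16 1 2
f 16 2 3
f 17 54 33
f 54 28 57
f 33 57 22
f 54 57 33
f 17 33 29
f 33 22 34
f 29 34 18
f 33 34 29
f 17 29 38
f 29 18 39
f 38 39 24
f 29 39 38
f 17 38 50
f 38 24 53
f 50 53 27
f 38 53 50
f 17 50 54
f 50 27 58
f 54 58 28
f 50 58 54
f 18 34 45
f 34 22 48
f 45 48 26
f 34 48 45
f 22 57 35
f 57 28 56
f 35 56 21
f 57 56 35
f 28 58 55
f 58 27 51
f 55 51 19
f 58 51 55
f 27 53 52
f 53 24 40
f 52 40 23
f 53 40 52
f 24 39 44
f 39 18 41
f 44 41 25
f 39 41 44
f 20 46 32
f 46 26 47
f 32 47 21
f 46 47 32
f 20 32 30
f 32 21 31
f 30 31 19
f 32 31 30
f 20 30 37
f 30 19 36
f 37 36 23
f 30 36 37
f 20 37 42
f 37 23 43
f 42 43 25
f 37 43 42
f 20 42 46
f 42 25 49
f 46 49 26
f 42 49 46
f 21 47 35
f 47 26 48
f 35 48 22
f 47 48 35
f 19 31 55
f 31 21 56
f 55 56 28
f 31 56 55
f 23 36 52
f 36 19 51
f 52 51 27
f 36 51 52
f 25 43 44
f 43 23 40
f 44 40 24
f 43 40 44
f 26 49 45
f 49 25 41
f 45 41 18
f 49 41 45



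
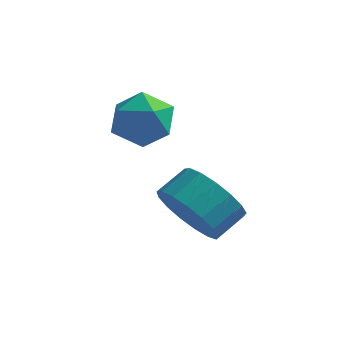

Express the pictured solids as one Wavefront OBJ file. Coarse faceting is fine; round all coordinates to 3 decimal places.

v 1.975 -1.69 -2.145
v 2.898 -1.996 -2.517
v 3.347 -1.236 -2.026
v 2.425 -0.93 -1.655
v 2.731 -1.676 -2.86
v 3.18 -0.916 -2.369
v 2.391 -1.359 -3.039
v 2.841 -0.599 -2.549
v 1.957 -1.118 -3.014
v 2.406 -0.358 -2.523
v 1.526 -1.008 -2.79
v 1.975 -0.248 -2.299
v 1.198 -1.055 -2.418
v 1.648 -0.295 -1.927
v 1.049 -1.247 -1.983
v 1.498 -0.487 -1.493
v 1.111 -1.54 -1.586
v 1.561 -0.78 -1.096
v 1.372 -1.868 -1.317
v 1.821 -1.108 -0.827
v 1.771 -2.155 -1.238
v 2.22 -1.395 -0.747
v 2.216 -2.335 -1.366
v 2.666 -1.575 -0.876
v 2.607 -2.368 -1.673
v 3.056 -1.608 -1.183
v 2.853 -2.245 -2.088
v 3.302 -1.486 -1.598
v -0.136 1.21 -0.109
v 0.445 0.892 -0.786
v -0.465 -0.232 0.286
v 0.116 -0.55 -0.391
v 0.47 -0.112 0.369
v 0.674 0.779 0.125
v -0.694 -0.119 -0.625
v -0.49 0.772 -0.869
v 0.1 0.071 -1.105
v 0.819 0.075 -0.49
v -0.839 0.585 -0.01
v -0.12 0.589 0.605
f 2 1 5
f 2 5 3
f 3 5 6
f 3 6 4
f 5 1 7
f 5 7 6
f 6 7 8
f 6 8 4
f 7 1 9
f 7 9 8
f 8 9 10
f 8 10 4
f 9 1 11
f 9 11 10
f 10 11 12
f 10 12 4
f 11 1 13
f 11 13 12
f 12 13 14
f 12 14 4
f 13 1 15
f 13 15 14
f 14 15 16
f 14 16 4
f 15 1 17
f 15 17 16
f 16 17 18
f 16 18 4
f 17 1 19
f 17 19 18
f 18 19 20
f 18 20 4
f 19 1 21
f 19 21 20
f 20 21 22
f 20 22 4
f 21 1 23
f 21 23 22
f 22 23 24
f 22 24 4
f 23 1 25
f 23 25 24
f 24 25 26
f 24 26 4
f 25 1 27
f 25 27 26
f 26 27 28
f 26 28 4
f 27 1 2
f 27 2 28
f 28 2 3
f 28 3 4
f 29 40 34
f 29 34 30
f 29 30 36
f 29 36 39
f 29 39 40
f 30 34 38
f 34 40 33
f 40 39 31
f 39 36 35
f 36 30 37
f 32 38 33
f 32 33 31
f 32 31 35
f 32 35 37
f 32 37 38
f 33 38 34
f 31 33 40
f 35 31 39
f 37 35 36
f 38 37 30



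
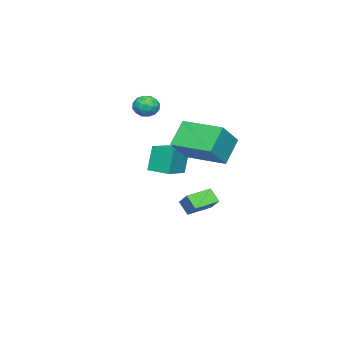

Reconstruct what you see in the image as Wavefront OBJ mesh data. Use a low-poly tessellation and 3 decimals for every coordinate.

v 2.239 2.885 3.925
v 3.573 2.732 5.078
v 2.507 5.029 3.901
v 3.841 4.875 5.054
v 3.259 2.745 2.726
v 4.593 2.591 3.879
v 3.527 4.888 2.702
v 4.861 4.735 3.855
v -0.149 -0.106 0.41
v -0.539 -0.027 1.877
v -0.074 1.071 0.366
v -0.464 1.15 1.833
v 1.404 -0.19 0.827
v 1.014 -0.111 2.294
v 1.479 0.987 0.783
v 1.089 1.066 2.25
v -2.763 0.797 -2.076
v -2.307 1.433 -1.391
v -2.536 1.377 -2.767
v -2.08 2.013 -2.082
v -1.5 0.087 -2.258
v -1.044 0.723 -1.573
v -1.273 0.667 -2.949
v -0.817 1.303 -2.264
v -2.758 -1.602 3.832
v -2.022 -1.6 3.824
v -2.758 -2.76 3.556
v -2.022 -2.758 3.548
v -2.384 -2.676 4.184
v -2.384 -1.96 4.355
v -2.396 -2.4 3.025
v -2.396 -1.684 3.196
v -1.798 -2.093 3.326
v -1.791 -2.264 4.042
v -2.989 -2.096 3.338
v -2.982 -2.267 4.054
v -2.39 -1.499 3.852
v -2.39 -2.861 3.528
v -2.603 -2.812 3.901
v -2.17 -2.812 3.897
v -2.603 -1.711 4.164
v -2.17 -1.71 4.16
v -2.383 -2.342 4.371
v -2.61 -2.65 3.22
v -2.177 -2.649 3.216
v -2.61 -1.548 3.483
v -2.177 -1.548 3.479
v -2.397 -2.018 3.009
v -1.826 -1.788 3.555
v -1.826 -2.469 3.393
v -2.046 -2.258 3.085
v -2.046 -1.838 3.186
v -1.821 -1.889 3.976
v -1.822 -2.569 3.814
v -2.034 -2.521 4.187
v -2.034 -2.1 4.288
v -1.69 -2.179 3.683
v -2.958 -1.791 3.566
v -2.959 -2.471 3.404
v -2.746 -2.26 3.092
v -2.746 -1.839 3.193
v -2.954 -1.891 3.987
v -2.954 -2.572 3.825
v -2.734 -2.522 4.194
v -2.734 -2.102 4.295
v -3.09 -2.181 3.697
f 2 4 1
f 5 2 1
f 1 4 3
f 3 5 1
f 2 8 4
f 6 2 5
f 6 8 2
f 4 8 3
f 7 5 3
f 3 8 7
f 7 6 5
f 8 6 7
f 10 12 9
f 13 10 9
f 9 12 11
f 11 13 9
f 10 16 12
f 14 10 13
f 14 16 10
f 12 16 11
f 15 13 11
f 11 16 15
f 15 14 13
f 16 14 15
f 18 20 17
f 21 18 17
f 17 20 19
f 19 21 17
f 18 24 20
f 22 18 21
f 22 24 18
f 20 24 19
f 23 21 19
f 19 24 23
f 23 22 21
f 24 22 23
f 25 62 41
f 62 36 65
f 41 65 30
f 62 65 41
f 25 41 37
f 41 30 42
f 37 42 26
f 41 42 37
f 25 37 46
f 37 26 47
f 46 47 32
f 37 47 46
f 25 46 58
f 46 32 61
f 58 61 35
f 46 61 58
f 25 58 62
f 58 35 66
f 62 66 36
f 58 66 62
f 26 42 53
f 42 30 56
f 53 56 34
f 42 56 53
f 30 65 43
f 65 36 64
f 43 64 29
f 65 64 43
f 36 66 63
f 66 35 59
f 63 59 27
f 66 59 63
f 35 61 60
f 61 32 48
f 60 48 31
f 61 48 60
f 32 47 52
f 47 26 49
f 52 49 33
f 47 49 52
f 28 54 40
f 54 34 55
f 40 55 29
f 54 55 40
f 28 40 38
f 40 29 39
f 38 39 27
f 40 39 38
f 28 38 45
f 38 27 44
f 45 44 31
f 38 44 45
f 28 45 50
f 45 31 51
f 50 51 33
f 45 51 50
f 28 50 54
f 50 33 57
f 54 57 34
f 50 57 54
f 29 55 43
f 55 34 56
f 43 56 30
f 55 56 43
f 27 39 63
f 39 29 64
f 63 64 36
f 39 64 63
f 31 44 60
f 44 27 59
f 60 59 35
f 44 59 60
f 33 51 52
f 51 31 48
f 52 48 32
f 51 48 52
f 34 57 53
f 57 33 49
f 53 49 26
f 57 49 53



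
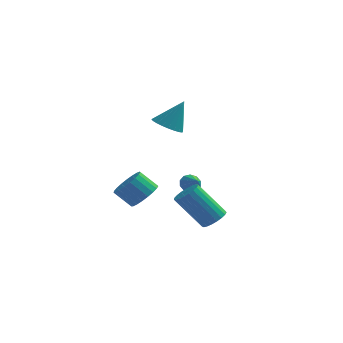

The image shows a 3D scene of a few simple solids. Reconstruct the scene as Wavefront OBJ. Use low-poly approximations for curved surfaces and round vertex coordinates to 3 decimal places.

v 1.501 -3.404 -3.344
v 2.056 -3.58 -2.904
v 0.694 -3.653 -1.216
v 0.139 -3.476 -1.656
v 2.058 -3.277 -2.889
v 0.696 -3.35 -1.201
v 1.963 -2.996 -2.953
v 0.602 -3.068 -1.265
v 1.789 -2.785 -3.085
v 0.427 -2.858 -1.397
v 1.565 -2.681 -3.261
v 0.203 -2.754 -1.573
v 1.329 -2.702 -3.452
v -0.032 -2.775 -1.764
v 1.124 -2.845 -3.624
v -0.238 -2.917 -1.936
v 0.983 -3.084 -3.748
v -0.378 -3.156 -2.059
v 0.932 -3.378 -3.801
v -0.429 -3.451 -2.113
v 0.98 -3.677 -3.776
v -0.382 -3.75 -2.088
v 1.117 -3.928 -3.676
v -0.244 -4.001 -1.988
v 1.321 -4.089 -3.519
v -0.041 -4.162 -1.831
v 1.556 -4.131 -3.331
v 0.194 -4.204 -1.643
v 1.781 -4.048 -3.146
v 0.42 -4.121 -1.458
v 1.958 -3.853 -2.995
v 0.596 -3.926 -1.307
v -0.119 -1.549 -1.946
v 0.312 -1.195 -1.889
v 0.419 -2.291 -1.394
v 0.1 -1.149 -1.62
v -0.196 -1.255 -1.475
v -0.462 -1.473 -1.51
v -0.597 -1.72 -1.711
v -0.549 -1.902 -2.002
v -0.337 -1.948 -2.272
v -0.041 -1.842 -2.416
v 0.225 -1.624 -2.382
v 0.36 -1.377 -2.18
v -2.477 3.202 -0.12
v -1.694 3.372 -0.551
v -1.723 3.738 1.46
v -1.858 3.686 -0.579
v -2.116 3.926 -0.537
v -2.43 4.056 -0.432
v -2.75 4.055 -0.279
v -3.029 3.925 -0.101
v -3.224 3.685 0.073
v -3.305 3.371 0.218
v -3.26 3.032 0.312
v -3.096 2.718 0.34
v -2.837 2.478 0.298
v -2.524 2.349 0.193
v -2.204 2.349 0.04
v -1.925 2.479 -0.138
v -1.73 2.719 -0.312
v -1.649 3.033 -0.457
v -2.888 0.261 -3.905
v -2.39 0.854 -3.372
v -3.295 0.813 -2.482
v -3.792 0.219 -3.015
v -2.609 1.099 -3.583
v -3.514 1.058 -2.693
v -2.876 1.199 -3.851
v -3.781 1.158 -2.96
v -3.146 1.137 -4.127
v -4.051 1.096 -3.237
v -3.37 0.923 -4.365
v -4.275 0.882 -3.475
v -3.511 0.595 -4.524
v -4.416 0.554 -3.634
v -3.545 0.209 -4.575
v -4.449 0.168 -3.685
v -3.464 -0.168 -4.511
v -4.369 -0.209 -3.621
v -3.284 -0.471 -4.342
v -4.189 -0.512 -3.452
v -3.035 -0.648 -4.097
v -3.94 -0.689 -3.207
v -2.761 -0.667 -3.819
v -3.666 -0.708 -2.929
v -2.509 -0.526 -3.556
v -3.414 -0.567 -2.666
v -2.322 -0.249 -3.354
v -3.227 -0.29 -2.463
v -2.233 0.116 -3.246
v -3.138 0.075 -2.356
v -2.257 0.506 -3.253
v -3.162 0.465 -2.363
f 2 1 5
f 2 5 3
f 3 5 6
f 3 6 4
f 5 1 7
f 5 7 6
f 6 7 8
f 6 8 4
f 7 1 9
f 7 9 8
f 8 9 10
f 8 10 4
f 9 1 11
f 9 11 10
f 10 11 12
f 10 12 4
f 11 1 13
f 11 13 12
f 12 13 14
f 12 14 4
f 13 1 15
f 13 15 14
f 14 15 16
f 14 16 4
f 15 1 17
f 15 17 16
f 16 17 18
f 16 18 4
f 17 1 19
f 17 19 18
f 18 19 20
f 18 20 4
f 19 1 21
f 19 21 20
f 20 21 22
f 20 22 4
f 21 1 23
f 21 23 22
f 22 23 24
f 22 24 4
f 23 1 25
f 23 25 24
f 24 25 26
f 24 26 4
f 25 1 27
f 25 27 26
f 26 27 28
f 26 28 4
f 27 1 29
f 27 29 28
f 28 29 30
f 28 30 4
f 29 1 31
f 29 31 30
f 30 31 32
f 30 32 4
f 31 1 2
f 31 2 32
f 32 2 3
f 32 3 4
f 34 33 36
f 34 36 35
f 36 33 37
f 36 37 35
f 37 33 38
f 37 38 35
f 38 33 39
f 38 39 35
f 39 33 40
f 39 40 35
f 40 33 41
f 40 41 35
f 41 33 42
f 41 42 35
f 42 33 43
f 42 43 35
f 43 33 44
f 43 44 35
f 44 33 34
f 44 34 35
f 46 45 48
f 46 48 47
f 48 45 49
f 48 49 47
f 49 45 50
f 49 50 47
f 50 45 51
f 50 51 47
f 51 45 52
f 51 52 47
f 52 45 53
f 52 53 47
f 53 45 54
f 53 54 47
f 54 45 55
f 54 55 47
f 55 45 56
f 55 56 47
f 56 45 57
f 56 57 47
f 57 45 58
f 57 58 47
f 58 45 59
f 58 59 47
f 59 45 60
f 59 60 47
f 60 45 61
f 60 61 47
f 61 45 62
f 61 62 47
f 62 45 46
f 62 46 47
f 64 63 67
f 64 67 65
f 65 67 68
f 65 68 66
f 67 63 69
f 67 69 68
f 68 69 70
f 68 70 66
f 69 63 71
f 69 71 70
f 70 71 72
f 70 72 66
f 71 63 73
f 71 73 72
f 72 73 74
f 72 74 66
f 73 63 75
f 73 75 74
f 74 75 76
f 74 76 66
f 75 63 77
f 75 77 76
f 76 77 78
f 76 78 66
f 77 63 79
f 77 79 78
f 78 79 80
f 78 80 66
f 79 63 81
f 79 81 80
f 80 81 82
f 80 82 66
f 81 63 83
f 81 83 82
f 82 83 84
f 82 84 66
f 83 63 85
f 83 85 84
f 84 85 86
f 84 86 66
f 85 63 87
f 85 87 86
f 86 87 88
f 86 88 66
f 87 63 89
f 87 89 88
f 88 89 90
f 88 90 66
f 89 63 91
f 89 91 90
f 90 91 92
f 90 92 66
f 91 63 93
f 91 93 92
f 92 93 94
f 92 94 66
f 93 63 64
f 93 64 94
f 94 64 65
f 94 65 66



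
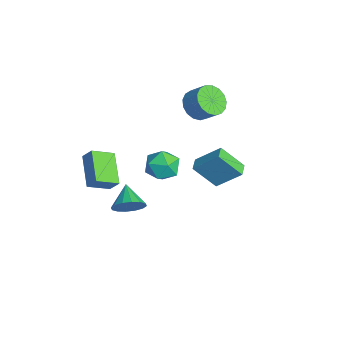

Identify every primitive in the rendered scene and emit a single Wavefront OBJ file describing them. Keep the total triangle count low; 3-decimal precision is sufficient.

v 3.651 -3.647 0.953
v 4.064 -3.153 1.596
v 2.409 -3.513 1.647
v 3.919 -2.839 1.276
v 3.702 -2.742 0.869
v 3.472 -2.887 0.485
v 3.289 -3.236 0.226
v 3.204 -3.695 0.162
v 3.239 -4.141 0.31
v 3.384 -4.454 0.63
v 3.601 -4.552 1.036
v 3.831 -4.406 1.421
v 4.013 -4.058 1.68
v 4.099 -3.599 1.744
v -2.596 -3.331 -3.264
v -2.381 -4.638 -2.582
v -4.507 -3.162 -2.339
v -4.293 -4.469 -1.657
v -2.207 -2.891 -2.543
v -1.993 -4.198 -1.861
v -4.119 -2.722 -1.618
v -3.904 -4.029 -0.936
v -3.145 2.891 -4.087
v -3.595 1.672 -2.674
v -2.501 4.17 -2.778
v -2.952 2.951 -1.365
v -2.368 2.549 -4.135
v -2.819 1.33 -2.722
v -1.725 3.828 -2.826
v -2.175 2.609 -1.413
v -3.66 0.793 -2.434
v -2.922 -0.024 -2.26
v -4.578 -0.276 -3.56
v -3.84 -1.093 -3.386
v -4.53 -0.781 -2.568
v -3.962 -0.12 -1.872
v -3.538 -0.18 -3.948
v -2.97 0.481 -3.252
v -2.846 -0.625 -3.196
v -3.459 -0.997 -2.342
v -4.041 0.697 -3.478
v -4.654 0.325 -2.624
v -2.971 1.596 2.543
v -2.401 1.97 1.812
v -1.718 2.598 2.666
v -2.289 2.224 3.397
v -2.753 2.291 1.858
v -2.07 2.918 2.711
v -3.155 2.453 2.061
v -2.473 3.08 2.914
v -3.515 2.418 2.374
v -2.833 3.046 3.228
v -3.751 2.195 2.726
v -3.068 2.823 3.58
v -3.808 1.835 3.036
v -3.125 2.463 3.89
v -3.673 1.421 3.234
v -2.991 2.048 4.087
v -3.378 1.046 3.273
v -2.695 1.673 4.126
v -2.989 0.798 3.145
v -2.307 1.425 3.998
v -2.596 0.732 2.879
v -1.914 1.359 3.732
v -2.29 0.865 2.536
v -1.607 1.492 3.39
v -2.139 1.165 2.195
v -1.457 1.792 3.049
v -2.179 1.564 1.934
v -1.497 2.191 2.787
f 2 1 4
f 2 4 3
f 4 1 5
f 4 5 3
f 5 1 6
f 5 6 3
f 6 1 7
f 6 7 3
f 7 1 8
f 7 8 3
f 8 1 9
f 8 9 3
f 9 1 10
f 9 10 3
f 10 1 11
f 10 11 3
f 11 1 12
f 11 12 3
f 12 1 13
f 12 13 3
f 13 1 14
f 13 14 3
f 14 1 2
f 14 2 3
f 16 18 15
f 19 16 15
f 15 18 17
f 17 19 15
f 16 22 18
f 20 16 19
f 20 22 16
f 18 22 17
f 21 19 17
f 17 22 21
f 21 20 19
f 22 20 21
f 24 26 23
f 27 24 23
f 23 26 25
f 25 27 23
f 24 30 26
f 28 24 27
f 28 30 24
f 26 30 25
f 29 27 25
f 25 30 29
f 29 28 27
f 30 28 29
f 31 42 36
f 31 36 32
f 31 32 38
f 31 38 41
f 31 41 42
f 32 36 40
f 36 42 35
f 42 41 33
f 41 38 37
f 38 32 39
f 34 40 35
f 34 35 33
f 34 33 37
f 34 37 39
f 34 39 40
f 35 40 36
f 33 35 42
f 37 33 41
f 39 37 38
f 40 39 32
f 44 43 47
f 44 47 45
f 45 47 48
f 45 48 46
f 47 43 49
f 47 49 48
f 48 49 50
f 48 50 46
f 49 43 51
f 49 51 50
f 50 51 52
f 50 52 46
f 51 43 53
f 51 53 52
f 52 53 54
f 52 54 46
f 53 43 55
f 53 55 54
f 54 55 56
f 54 56 46
f 55 43 57
f 55 57 56
f 56 57 58
f 56 58 46
f 57 43 59
f 57 59 58
f 58 59 60
f 58 60 46
f 59 43 61
f 59 61 60
f 60 61 62
f 60 62 46
f 61 43 63
f 61 63 62
f 62 63 64
f 62 64 46
f 63 43 65
f 63 65 64
f 64 65 66
f 64 66 46
f 65 43 67
f 65 67 66
f 66 67 68
f 66 68 46
f 67 43 69
f 67 69 68
f 68 69 70
f 68 70 46
f 69 43 44
f 69 44 70
f 70 44 45
f 70 45 46



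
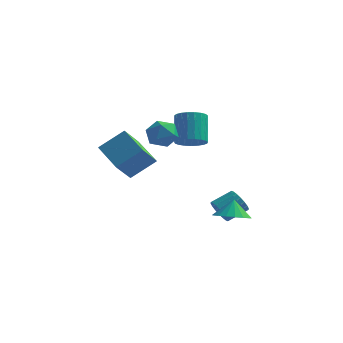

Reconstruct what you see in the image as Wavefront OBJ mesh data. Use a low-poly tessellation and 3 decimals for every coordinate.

v 2.041 -0.544 -3.329
v 2.526 -0.573 -3.927
v 3.363 0.255 -3.289
v 2.879 0.284 -2.691
v 2.323 -0.308 -4.006
v 3.161 0.52 -3.367
v 2.065 -0.09 -3.95
v 2.902 0.739 -3.312
v 1.802 0.038 -3.772
v 2.64 0.867 -3.134
v 1.586 0.051 -3.506
v 2.424 0.88 -2.868
v 1.461 -0.054 -3.205
v 2.298 0.775 -2.567
v 1.45 -0.256 -2.928
v 2.288 0.573 -2.29
v 1.557 -0.515 -2.731
v 2.394 0.313 -2.093
v 1.759 -0.78 -2.653
v 2.597 0.048 -2.014
v 2.018 -0.999 -2.708
v 2.855 -0.17 -2.07
v 2.28 -1.127 -2.886
v 3.118 -0.298 -2.248
v 2.496 -1.14 -3.152
v 3.334 -0.311 -2.514
v 2.622 -1.035 -3.453
v 3.459 -0.206 -2.815
v 2.632 -0.833 -3.73
v 3.47 -0.004 -3.092
v -0.331 -2.366 1.932
v 0.494 -2.351 2.394
v -0.914 -3.289 3.006
v -0.089 -3.274 3.468
v -0.624 -2.494 3.43
v -0.264 -1.924 2.766
v -0.156 -3.716 2.634
v 0.204 -3.146 1.97
v 0.603 -3.185 2.828
v 0.313 -2.43 3.32
v -0.733 -3.21 2.08
v -1.023 -2.455 2.572
v 3.306 -2.107 -2.877
v 4.295 -2.273 -2.76
v 3.254 -1.673 -1.823
v 4.283 -1.858 -2.931
v 4.078 -1.492 -3.092
v 3.719 -1.248 -3.21
v 3.279 -1.173 -3.262
v 2.844 -1.284 -3.238
v 2.501 -1.558 -3.142
v 2.316 -1.94 -2.994
v 2.328 -2.355 -2.822
v 2.534 -2.721 -2.661
v 2.892 -2.966 -2.543
v 3.332 -3.04 -2.491
v 3.767 -2.929 -2.516
v 4.111 -2.656 -2.611
v -4.035 -0.458 -0.368
v -4.341 -1.576 0.749
v -2.875 0.324 0.733
v -3.181 -0.794 1.85
v -2.479 -1.666 -1.15
v -2.785 -2.784 -0.033
v -1.319 -0.884 -0.049
v -1.625 -2.002 1.068
v 0.877 -1.603 1.829
v 1.558 -1.101 1.678
v 1.164 -0.114 3.18
v 0.483 -0.617 3.331
v 1.299 -0.931 1.498
v 0.905 0.056 3
v 0.968 -0.878 1.376
v 0.573 0.109 2.878
v 0.62 -0.95 1.332
v 0.226 0.037 2.834
v 0.317 -1.135 1.374
v -0.078 -0.149 2.876
v 0.111 -1.401 1.495
v -0.284 -0.415 2.997
v 0.037 -1.703 1.673
v -0.357 -0.716 3.175
v 0.109 -1.986 1.879
v -0.286 -1 3.381
v 0.313 -2.204 2.075
v -0.081 -1.217 3.577
v 0.615 -2.318 2.23
v 0.221 -1.331 3.732
v 0.963 -2.308 2.314
v 0.568 -1.321 3.816
v 1.295 -2.177 2.315
v 0.9 -1.19 3.817
v 1.555 -1.946 2.232
v 1.161 -0.959 3.734
v 1.698 -1.656 2.079
v 1.304 -0.669 3.581
v 1.699 -1.357 1.883
v 1.305 -0.37 3.385
f 2 1 5
f 2 5 3
f 3 5 6
f 3 6 4
f 5 1 7
f 5 7 6
f 6 7 8
f 6 8 4
f 7 1 9
f 7 9 8
f 8 9 10
f 8 10 4
f 9 1 11
f 9 11 10
f 10 11 12
f 10 12 4
f 11 1 13
f 11 13 12
f 12 13 14
f 12 14 4
f 13 1 15
f 13 15 14
f 14 15 16
f 14 16 4
f 15 1 17
f 15 17 16
f 16 17 18
f 16 18 4
f 17 1 19
f 17 19 18
f 18 19 20
f 18 20 4
f 19 1 21
f 19 21 20
f 20 21 22
f 20 22 4
f 21 1 23
f 21 23 22
f 22 23 24
f 22 24 4
f 23 1 25
f 23 25 24
f 24 25 26
f 24 26 4
f 25 1 27
f 25 27 26
f 26 27 28
f 26 28 4
f 27 1 29
f 27 29 28
f 28 29 30
f 28 30 4
f 29 1 2
f 29 2 30
f 30 2 3
f 30 3 4
f 31 42 36
f 31 36 32
f 31 32 38
f 31 38 41
f 31 41 42
f 32 36 40
f 36 42 35
f 42 41 33
f 41 38 37
f 38 32 39
f 34 40 35
f 34 35 33
f 34 33 37
f 34 37 39
f 34 39 40
f 35 40 36
f 33 35 42
f 37 33 41
f 39 37 38
f 40 39 32
f 44 43 46
f 44 46 45
f 46 43 47
f 46 47 45
f 47 43 48
f 47 48 45
f 48 43 49
f 48 49 45
f 49 43 50
f 49 50 45
f 50 43 51
f 50 51 45
f 51 43 52
f 51 52 45
f 52 43 53
f 52 53 45
f 53 43 54
f 53 54 45
f 54 43 55
f 54 55 45
f 55 43 56
f 55 56 45
f 56 43 57
f 56 57 45
f 57 43 58
f 57 58 45
f 58 43 44
f 58 44 45
f 60 62 59
f 63 60 59
f 59 62 61
f 61 63 59
f 60 66 62
f 64 60 63
f 64 66 60
f 62 66 61
f 65 63 61
f 61 66 65
f 65 64 63
f 66 64 65
f 68 67 71
f 68 71 69
f 69 71 72
f 69 72 70
f 71 67 73
f 71 73 72
f 72 73 74
f 72 74 70
f 73 67 75
f 73 75 74
f 74 75 76
f 74 76 70
f 75 67 77
f 75 77 76
f 76 77 78
f 76 78 70
f 77 67 79
f 77 79 78
f 78 79 80
f 78 80 70
f 79 67 81
f 79 81 80
f 80 81 82
f 80 82 70
f 81 67 83
f 81 83 82
f 82 83 84
f 82 84 70
f 83 67 85
f 83 85 84
f 84 85 86
f 84 86 70
f 85 67 87
f 85 87 86
f 86 87 88
f 86 88 70
f 87 67 89
f 87 89 88
f 88 89 90
f 88 90 70
f 89 67 91
f 89 91 90
f 90 91 92
f 90 92 70
f 91 67 93
f 91 93 92
f 92 93 94
f 92 94 70
f 93 67 95
f 93 95 94
f 94 95 96
f 94 96 70
f 95 67 97
f 95 97 96
f 96 97 98
f 96 98 70
f 97 67 68
f 97 68 98
f 98 68 69
f 98 69 70



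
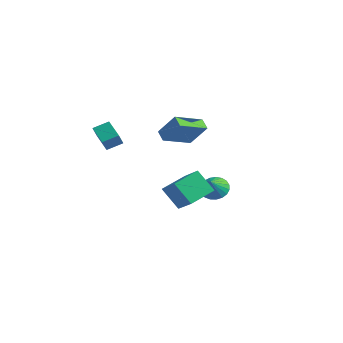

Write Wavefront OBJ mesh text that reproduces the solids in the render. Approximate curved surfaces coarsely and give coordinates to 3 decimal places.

v -4.221 -3.695 3.483
v -4.191 -4.079 4.263
v -3.696 -2.872 3.868
v -3.666 -3.255 4.648
v -2.854 -4.385 3.092
v -2.824 -4.768 3.872
v -2.329 -3.561 3.477
v -2.299 -3.945 4.257
v -3.406 1.162 1.365
v -4.074 1.504 1.741
v -2.887 3.096 0.527
v -3.556 3.438 0.904
v -2.404 1.522 2.816
v -3.073 1.864 3.193
v -1.886 3.456 1.979
v -2.554 3.798 2.355
v -1.945 4.277 -3.607
v -1.092 4.647 -3.575
v -1.655 3.523 -2.613
v -1.29 4.881 -3.339
v -1.601 5.011 -3.15
v -1.972 5.014 -3.04
v -2.338 4.889 -3.027
v -2.636 4.659 -3.115
v -2.814 4.363 -3.288
v -2.843 4.051 -3.516
v -2.716 3.779 -3.759
v -2.455 3.593 -3.977
v -2.107 3.525 -4.13
v -1.73 3.587 -4.193
v -1.391 3.769 -4.154
v -1.147 4.038 -4.021
v -1.042 4.348 -3.816
v -0.567 -0.801 -2.533
v -1.72 -0.926 -1.249
v -0.256 0.925 -2.085
v -1.41 0.8 -0.802
v 0.87 -1.38 -1.298
v -0.284 -1.505 -0.015
v 1.18 0.346 -0.851
v 0.027 0.221 0.433
f 2 4 1
f 5 2 1
f 1 4 3
f 3 5 1
f 2 8 4
f 6 2 5
f 6 8 2
f 4 8 3
f 7 5 3
f 3 8 7
f 7 6 5
f 8 6 7
f 10 12 9
f 13 10 9
f 9 12 11
f 11 13 9
f 10 16 12
f 14 10 13
f 14 16 10
f 12 16 11
f 15 13 11
f 11 16 15
f 15 14 13
f 16 14 15
f 18 17 20
f 18 20 19
f 20 17 21
f 20 21 19
f 21 17 22
f 21 22 19
f 22 17 23
f 22 23 19
f 23 17 24
f 23 24 19
f 24 17 25
f 24 25 19
f 25 17 26
f 25 26 19
f 26 17 27
f 26 27 19
f 27 17 28
f 27 28 19
f 28 17 29
f 28 29 19
f 29 17 30
f 29 30 19
f 30 17 31
f 30 31 19
f 31 17 32
f 31 32 19
f 32 17 33
f 32 33 19
f 33 17 18
f 33 18 19
f 35 37 34
f 38 35 34
f 34 37 36
f 36 38 34
f 35 41 37
f 39 35 38
f 39 41 35
f 37 41 36
f 40 38 36
f 36 41 40
f 40 39 38
f 41 39 40



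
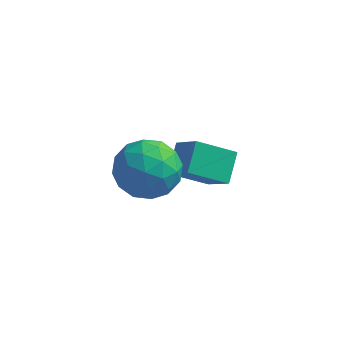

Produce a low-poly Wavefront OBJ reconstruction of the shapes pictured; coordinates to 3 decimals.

v -0.717 -2.884 3.423
v 0.344 -2.91 3.119
v -0.424 -4.23 4.561
v 0.637 -4.256 4.257
v 0.249 -3.399 4.835
v 0.069 -2.567 4.132
v -0.149 -4.573 3.548
v -0.329 -3.741 2.845
v 0.695 -3.954 3.196
v 0.941 -3.229 3.992
v -1.021 -3.911 3.688
v -0.775 -3.186 4.484
v -0.212 -2.779 3.171
v 0.132 -4.361 4.509
v -0.096 -3.857 4.848
v 0.528 -3.873 4.67
v -0.374 -2.577 3.767
v 0.25 -2.593 3.588
v 0.194 -2.88 4.596
v -0.33 -4.547 4.092
v 0.294 -4.563 3.913
v -0.608 -3.267 3.01
v 0.016 -3.283 2.832
v -0.274 -4.26 3.084
v 0.618 -3.408 3.038
v 0.79 -4.199 3.707
v 0.328 -4.385 3.29
v 0.222 -3.896 2.877
v 0.763 -2.982 3.505
v 0.935 -3.773 4.174
v 0.707 -3.269 4.514
v 0.601 -2.78 4.101
v 0.969 -3.595 3.551
v -1.015 -3.367 3.506
v -0.843 -4.158 4.175
v -0.681 -4.36 3.579
v -0.787 -3.871 3.166
v -0.87 -2.941 3.973
v -0.698 -3.732 4.642
v -0.302 -3.244 4.803
v -0.408 -2.755 4.39
v -1.049 -3.545 4.129
v 1 -0.459 0.207
v -0.194 -0.94 0.917
v 1.004 0.514 0.873
v -0.189 0.033 1.584
v 1.829 -1.113 1.156
v 0.636 -1.594 1.867
v 1.834 -0.14 1.823
v 0.64 -0.621 2.533
f 1 38 17
f 38 12 41
f 17 41 6
f 38 41 17
f 1 17 13
f 17 6 18
f 13 18 2
f 17 18 13
f 1 13 22
f 13 2 23
f 22 23 8
f 13 23 22
f 1 22 34
f 22 8 37
f 34 37 11
f 22 37 34
f 1 34 38
f 34 11 42
f 38 42 12
f 34 42 38
f 2 18 29
f 18 6 32
f 29 32 10
f 18 32 29
f 6 41 19
f 41 12 40
f 19 40 5
f 41 40 19
f 12 42 39
f 42 11 35
f 39 35 3
f 42 35 39
f 11 37 36
f 37 8 24
f 36 24 7
f 37 24 36
f 8 23 28
f 23 2 25
f 28 25 9
f 23 25 28
f 4 30 16
f 30 10 31
f 16 31 5
f 30 31 16
f 4 16 14
f 16 5 15
f 14 15 3
f 16 15 14
f 4 14 21
f 14 3 20
f 21 20 7
f 14 20 21
f 4 21 26
f 21 7 27
f 26 27 9
f 21 27 26
f 4 26 30
f 26 9 33
f 30 33 10
f 26 33 30
f 5 31 19
f 31 10 32
f 19 32 6
f 31 32 19
f 3 15 39
f 15 5 40
f 39 40 12
f 15 40 39
f 7 20 36
f 20 3 35
f 36 35 11
f 20 35 36
f 9 27 28
f 27 7 24
f 28 24 8
f 27 24 28
f 10 33 29
f 33 9 25
f 29 25 2
f 33 25 29
f 44 46 43
f 47 44 43
f 43 46 45
f 45 47 43
f 44 50 46
f 48 44 47
f 48 50 44
f 46 50 45
f 49 47 45
f 45 50 49
f 49 48 47
f 50 48 49



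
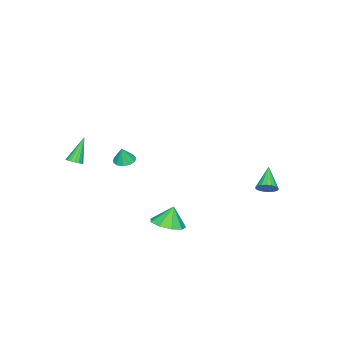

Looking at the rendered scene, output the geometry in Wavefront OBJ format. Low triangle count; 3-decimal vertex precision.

v 4.305 -3.959 2.304
v 4.68 -3.696 2.529
v 3.355 -3.881 3.796
v 4.551 -3.533 2.439
v 4.373 -3.454 2.322
v 4.182 -3.475 2.201
v 4.015 -3.592 2.101
v 3.906 -3.781 2.041
v 3.875 -4.006 2.033
v 3.93 -4.221 2.079
v 4.059 -4.385 2.17
v 4.236 -4.464 2.287
v 4.428 -4.443 2.408
v 4.594 -4.326 2.508
v 4.704 -4.137 2.568
v 4.734 -3.912 2.575
v -3.383 3.993 -1.485
v -3.023 3.451 -1.326
v -4.597 3.487 -0.455
v -2.938 3.635 -1.136
v -2.929 3.881 -1.005
v -3 4.146 -0.958
v -3.136 4.385 -1.001
v -3.316 4.556 -1.129
v -3.507 4.63 -1.318
v -3.676 4.593 -1.536
v -3.795 4.453 -1.745
v -3.843 4.233 -1.909
v -3.811 3.971 -2
v -3.706 3.714 -2.002
v -3.544 3.504 -1.914
v -3.355 3.379 -1.753
v -3.17 3.36 -1.545
v -0.927 -3.899 -0.077
v -0.293 -4.075 -0.249
v -0.653 -3.921 0.957
v -0.312 -3.655 -0.235
v -0.566 -3.329 -0.161
v -0.958 -3.22 -0.055
v -1.338 -3.371 0.043
v -1.561 -3.724 0.094
v -1.542 -4.143 0.081
v -1.287 -4.47 0.007
v -0.896 -4.578 -0.099
v -0.516 -4.427 -0.197
v 3.675 1.515 -1.344
v 4.386 0.871 -1.029
v 3.285 1.665 -0.156
v 4.635 1.515 -1.029
v 4.434 2.16 -1.176
v 3.878 2.503 -1.402
v 3.227 2.383 -1.601
v 2.786 1.858 -1.679
v 2.761 1.172 -1.601
v 3.163 0.646 -1.403
v 3.805 0.528 -1.177
f 2 1 4
f 2 4 3
f 4 1 5
f 4 5 3
f 5 1 6
f 5 6 3
f 6 1 7
f 6 7 3
f 7 1 8
f 7 8 3
f 8 1 9
f 8 9 3
f 9 1 10
f 9 10 3
f 10 1 11
f 10 11 3
f 11 1 12
f 11 12 3
f 12 1 13
f 12 13 3
f 13 1 14
f 13 14 3
f 14 1 15
f 14 15 3
f 15 1 16
f 15 16 3
f 16 1 2
f 16 2 3
f 18 17 20
f 18 20 19
f 20 17 21
f 20 21 19
f 21 17 22
f 21 22 19
f 22 17 23
f 22 23 19
f 23 17 24
f 23 24 19
f 24 17 25
f 24 25 19
f 25 17 26
f 25 26 19
f 26 17 27
f 26 27 19
f 27 17 28
f 27 28 19
f 28 17 29
f 28 29 19
f 29 17 30
f 29 30 19
f 30 17 31
f 30 31 19
f 31 17 32
f 31 32 19
f 32 17 33
f 32 33 19
f 33 17 18
f 33 18 19
f 35 34 37
f 35 37 36
f 37 34 38
f 37 38 36
f 38 34 39
f 38 39 36
f 39 34 40
f 39 40 36
f 40 34 41
f 40 41 36
f 41 34 42
f 41 42 36
f 42 34 43
f 42 43 36
f 43 34 44
f 43 44 36
f 44 34 45
f 44 45 36
f 45 34 35
f 45 35 36
f 47 46 49
f 47 49 48
f 49 46 50
f 49 50 48
f 50 46 51
f 50 51 48
f 51 46 52
f 51 52 48
f 52 46 53
f 52 53 48
f 53 46 54
f 53 54 48
f 54 46 55
f 54 55 48
f 55 46 56
f 55 56 48
f 56 46 47
f 56 47 48



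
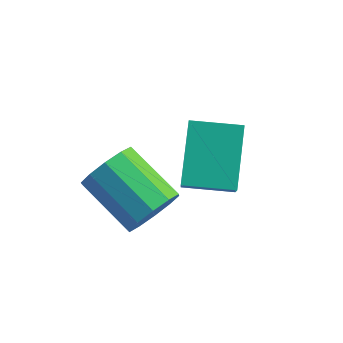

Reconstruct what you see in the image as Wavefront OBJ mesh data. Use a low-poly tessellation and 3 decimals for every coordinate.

v -0.838 -0 -3.357
v -0.505 -0.522 -2.584
v -2.368 -0.242 -1.591
v -2.702 0.28 -2.363
v -0.366 0.066 -2.49
v -2.229 0.347 -1.496
v -0.407 0.629 -2.726
v -2.27 0.909 -1.732
v -0.613 0.952 -3.203
v -2.476 1.232 -2.21
v -0.906 0.911 -3.739
v -2.769 1.191 -2.746
v -1.172 0.522 -4.129
v -3.035 0.802 -3.136
v -1.311 -0.067 -4.224
v -3.174 0.214 -3.23
v -1.27 -0.629 -3.988
v -3.133 -0.349 -2.994
v -1.064 -0.952 -3.51
v -2.927 -0.672 -2.517
v -0.771 -0.911 -2.974
v -2.634 -0.631 -1.981
v 0.276 -0.293 -1.121
v -0.42 1.146 0.317
v -0.445 0.786 -2.549
v -1.141 2.224 -1.111
v 1.641 0.476 -1.229
v 0.945 1.914 0.209
v 0.92 1.554 -2.657
v 0.224 2.993 -1.219
f 2 1 5
f 2 5 3
f 3 5 6
f 3 6 4
f 5 1 7
f 5 7 6
f 6 7 8
f 6 8 4
f 7 1 9
f 7 9 8
f 8 9 10
f 8 10 4
f 9 1 11
f 9 11 10
f 10 11 12
f 10 12 4
f 11 1 13
f 11 13 12
f 12 13 14
f 12 14 4
f 13 1 15
f 13 15 14
f 14 15 16
f 14 16 4
f 15 1 17
f 15 17 16
f 16 17 18
f 16 18 4
f 17 1 19
f 17 19 18
f 18 19 20
f 18 20 4
f 19 1 21
f 19 21 20
f 20 21 22
f 20 22 4
f 21 1 2
f 21 2 22
f 22 2 3
f 22 3 4
f 24 26 23
f 27 24 23
f 23 26 25
f 25 27 23
f 24 30 26
f 28 24 27
f 28 30 24
f 26 30 25
f 29 27 25
f 25 30 29
f 29 28 27
f 30 28 29

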